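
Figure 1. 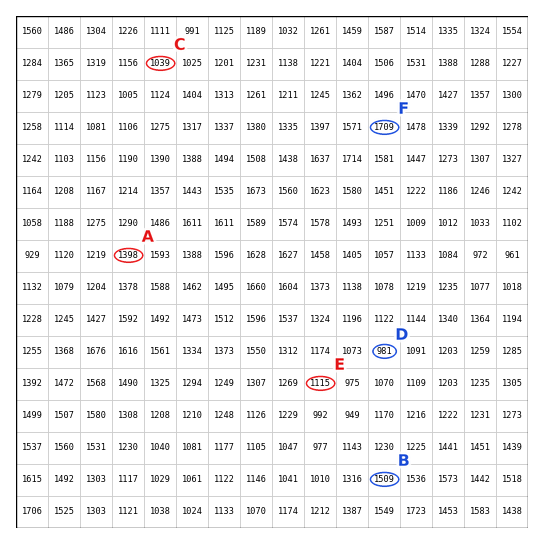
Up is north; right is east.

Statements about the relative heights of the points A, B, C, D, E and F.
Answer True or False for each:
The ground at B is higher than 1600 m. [False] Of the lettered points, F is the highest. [True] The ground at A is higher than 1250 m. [True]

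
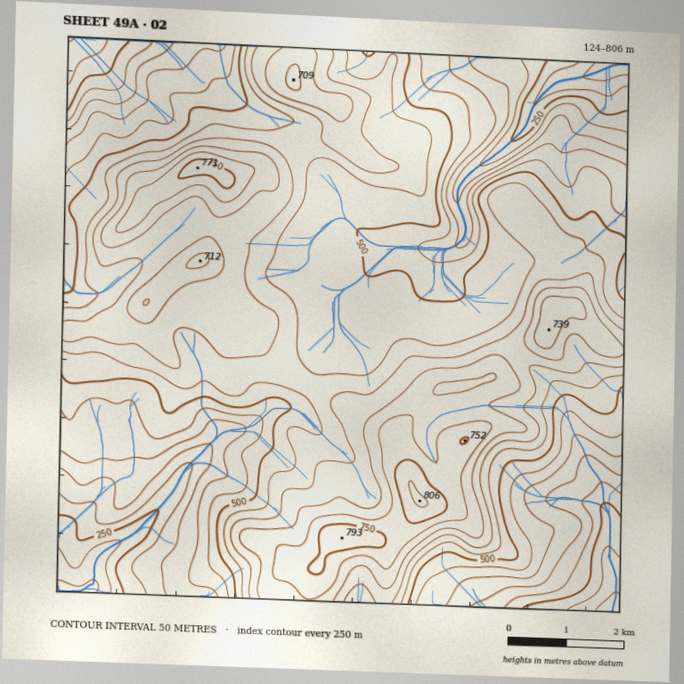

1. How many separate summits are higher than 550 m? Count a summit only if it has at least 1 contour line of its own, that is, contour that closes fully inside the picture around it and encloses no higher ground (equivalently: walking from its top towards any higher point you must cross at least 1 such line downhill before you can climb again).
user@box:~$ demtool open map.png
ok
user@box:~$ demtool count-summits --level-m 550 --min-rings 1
7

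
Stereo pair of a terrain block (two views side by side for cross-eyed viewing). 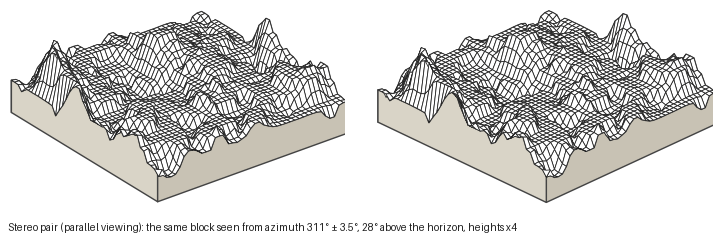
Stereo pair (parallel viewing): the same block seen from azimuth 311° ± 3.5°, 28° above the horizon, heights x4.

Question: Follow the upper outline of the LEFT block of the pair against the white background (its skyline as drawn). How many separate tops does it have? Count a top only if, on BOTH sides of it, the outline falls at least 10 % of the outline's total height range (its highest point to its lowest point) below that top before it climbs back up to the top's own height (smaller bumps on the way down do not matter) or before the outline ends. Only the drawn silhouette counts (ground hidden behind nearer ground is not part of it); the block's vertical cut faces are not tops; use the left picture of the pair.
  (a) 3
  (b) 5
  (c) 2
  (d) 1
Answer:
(a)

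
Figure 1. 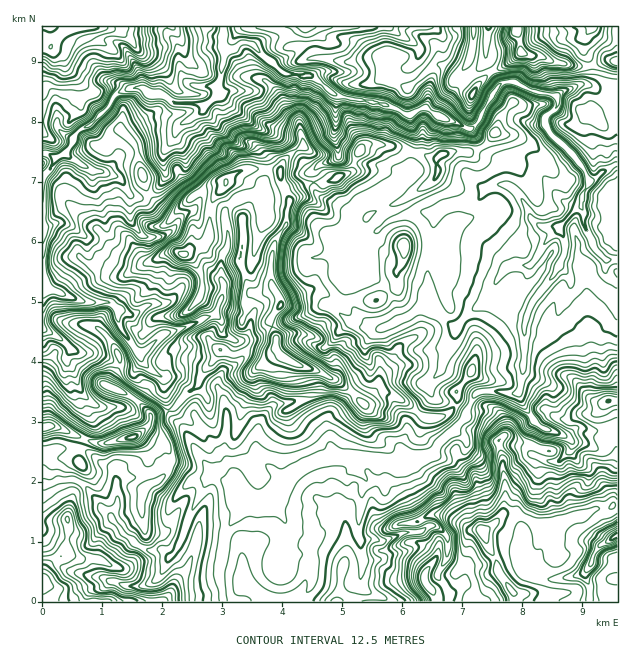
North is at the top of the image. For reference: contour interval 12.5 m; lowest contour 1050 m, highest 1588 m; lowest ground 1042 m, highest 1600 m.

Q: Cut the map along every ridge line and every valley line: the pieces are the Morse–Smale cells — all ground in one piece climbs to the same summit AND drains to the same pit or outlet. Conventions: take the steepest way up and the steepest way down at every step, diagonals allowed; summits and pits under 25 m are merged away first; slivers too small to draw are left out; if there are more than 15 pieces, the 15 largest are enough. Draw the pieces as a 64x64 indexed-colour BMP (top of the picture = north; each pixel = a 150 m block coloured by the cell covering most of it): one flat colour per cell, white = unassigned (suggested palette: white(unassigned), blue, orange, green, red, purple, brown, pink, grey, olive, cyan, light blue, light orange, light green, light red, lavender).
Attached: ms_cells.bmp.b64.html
<image width="64" height="64" href="data:image/bmp;base64,Qk12CAAAAAAAAHYAAAAoAAAAQAAAAEAAAAABAAQAAAAAAAAIAAATCwAAEwsAABAAAAAAAAAA////ALR3HwAOf/8ALKAsACgn1gC9Z5QAS1aMAMJ34wB/f38AIr28AM++FwDox64AeLv/AIrfmACWmP8A1bDFADMzMzMzMzMzMzMiIiIiIiIiIiIiIiIiIiIiLMzMzMAAMzMzMzMzMzMzMyIiIiIiIiIiIiIiIiIiIiLMzMzMwAAzMzMzMzMzMzMzIiIiIiIiIiIiIiIiIiIiLMzMzMzAADMzMzMzMzMzMzMiIiIiIiIiIiIiIiIiIiIszMzMzMAAMzMzMzMzMzMzMyIiIiIiIiIiIiIiIiIiIszMzMzMwAAzMzMzMzMzMzMzIiIiIiIiIiIiIiIiIiIizMzMzMzAADMzMzMzMzMzMzMiIiIiIiIiIiIiIiIiIizMzMzMzMwAMzMzMzMzMzMzMyIiIiIiIiIiIiIiIiIiLMzMzMzMzMwzMzMzMzMzMzMzMiIiIiIiIiIiIiIiIiIizMzMzMzMzDMzMzMzMzMzMzMzIiIiIiIiIiIiIiIiIiIswiIiLMzMMzMzODMzMzMzMzMyIiIiIiIiIiIiIiIiIiIiIiIiIiwzMzOIMzMzMzMzMzESIiIiIiIiIiIiIiIiIiIiIiIiIjMzOIgzMzMzMzMzEREiIiIiIiIiIiIiIiIiIiIiIiIiiDOIiIMzMzMzMxERESIiIiIiIiIiIiIiIiIiIiIiIiKIiIiIiIgzM4iBERERESIiIiIiIiIiIiIiIiIiIiIiIoiIiIiIiIiIiBERERERESIiIiIiIiIiIiIiIiIiIiIiiIiIiIiIiIiBERERERERERERERG7siIiIiIiIiIiIiIAAAiIiIiIiIEREREREREREREREbu7IiIiIiIiIiIiIgAACIiIiIiIERERERERERERERERu7uyIiIiIiIiIiIiAAAIiIiIiIEREREREREREREREREbu7siIiIiJmZmZmYAAAiIiIiIgRERERERERERERERERu7u7IiIiJmZmZmZgAACIiIiIgREREREREREREREREREbu7siIiImZmZmZmAAAIiIiIiBERERERERERERERERERG7u7IiImZmZmZmYAAIiIiIiIEREREREREREREREREREbu7u7u7ZmZmZmZgAAiIiIiIERERERERERERERERERERu7u7u7tmZmZmZmAACIiIiIgREREREREREREREREREREbu7u7u2ZmZmZmYACIiIAAERERERERERERERERERERERG7u7u7ZmZmZmZgAIiAAAAREREREREREREREREREREREbu7u7u2ZmZmZmAAAAAAARERERERERERERERERERERERu7u7u7ZmZmZmYAAAAAAREREREREREREREREREREREREbu7u7tmZmZmZgAAAAABERERERERERERERERER8RERERu7u7u2ZmZmZmAAAAAAERERERERERERERERER//8RERqru7u7ZmZmZmYAAAAAmZERERERERERERERER////8aqqq7u7tmZmZmZgAAmZmZmZkRERERERERERER//////qqqqu7u7ZmZmZmAJmZmZmZmZERERERERERERH/////+qqqqru7tmZmZmZ3eZmZmZmZmREREREREREREf/////6qqqqu7u7ZmZmZnd5mZmZmZmZmZkRERERERERH/////qqqqqru7u2ZmZgd3eZmZmZmZmZmREREREREREf////+qqqqqqqu7ZmZmB3d3mZmZmZmZmZERERERERERH////6qqqqqqqrqmZmAHd3eZmZmZmZmZmREREREREREf////qqqqqqqqqqpmAAd3d5mZmZmZmZmZEREREREREU////+qqqqqqqqqqqoAB3d3d5mQAACZmZkREREREREURE///6qqqqqqqqqqoAAHd3d3mZAAAJmZkRERERERERRERP//+qqqqqqq3dqgAAd3d3eZkAAAAJmRERERERERFERERERKqqqqqq3d3aAAB3d3eZmQAAAAAAARERERERRERERERERESqqq3d3d0AAHd3d5mZdwAAAAAAAAERERREREREREREREqqrd3d3QAAd3d3mZd3cAAAAAAAARERRERERERERERERE3d3d3d0AB3d3eZd3d3AAAAAAABERFERERERERERERETd3d3d3eAAd3d3d3d3cAAAAAAAERERRERERERERERERN3d3d3e7uBXd3d3d3cAAAAAAAARERERRERERERERERN3d3d3e7u5VV3d3d3d3AAAAAAARERERFERERERERERN3d3d3e7u7lVVd3d3d3dwAAAAABEREREURERERERERN3d3d3e7u7uVVV3d3d3d3AAAAAAERERERRERERERERE3d3d3e7u7u5VVVV3d3d3dwAAAAERERERFEREREREQAAN3dAA7u7u7lVVVVd3d3d3dwAAEREREREUREREAEAAAA3dAAAO7u7uVVVVVXd3d3VVUAERERERERREQAAAAAAAANAAAA7u7u5VVVVVd3dVVVVVERERERERAAAAAAAAAAAAAAAA7u7u7lVVVVVVVVVVVVURERERERAAAAAAAAAAAAAADu7u7uAAVVVVVVVVVVVVVREREREQAAAAAAAAAAAAAO7u7u7u4ABVVVVVVVVVVVVVERERAAAAAAAAAAAAAAAADu7u7u4AAFVVVVVVVVVVVVURERAAAAAAAAAAAAAAAAAADu4AAAAAVVVVVVVVVVVVVQERAAAAAAAAAAAAAAAAAAAAAAAAAABVVVVVVVVVVVVVAAAAAAAAAAAAAAAAAAAAAAAAAAAAAFVVVVVVVVVVVVUAAAAAAAAAAAAAAAAAAAAAAAAAAAAA"/>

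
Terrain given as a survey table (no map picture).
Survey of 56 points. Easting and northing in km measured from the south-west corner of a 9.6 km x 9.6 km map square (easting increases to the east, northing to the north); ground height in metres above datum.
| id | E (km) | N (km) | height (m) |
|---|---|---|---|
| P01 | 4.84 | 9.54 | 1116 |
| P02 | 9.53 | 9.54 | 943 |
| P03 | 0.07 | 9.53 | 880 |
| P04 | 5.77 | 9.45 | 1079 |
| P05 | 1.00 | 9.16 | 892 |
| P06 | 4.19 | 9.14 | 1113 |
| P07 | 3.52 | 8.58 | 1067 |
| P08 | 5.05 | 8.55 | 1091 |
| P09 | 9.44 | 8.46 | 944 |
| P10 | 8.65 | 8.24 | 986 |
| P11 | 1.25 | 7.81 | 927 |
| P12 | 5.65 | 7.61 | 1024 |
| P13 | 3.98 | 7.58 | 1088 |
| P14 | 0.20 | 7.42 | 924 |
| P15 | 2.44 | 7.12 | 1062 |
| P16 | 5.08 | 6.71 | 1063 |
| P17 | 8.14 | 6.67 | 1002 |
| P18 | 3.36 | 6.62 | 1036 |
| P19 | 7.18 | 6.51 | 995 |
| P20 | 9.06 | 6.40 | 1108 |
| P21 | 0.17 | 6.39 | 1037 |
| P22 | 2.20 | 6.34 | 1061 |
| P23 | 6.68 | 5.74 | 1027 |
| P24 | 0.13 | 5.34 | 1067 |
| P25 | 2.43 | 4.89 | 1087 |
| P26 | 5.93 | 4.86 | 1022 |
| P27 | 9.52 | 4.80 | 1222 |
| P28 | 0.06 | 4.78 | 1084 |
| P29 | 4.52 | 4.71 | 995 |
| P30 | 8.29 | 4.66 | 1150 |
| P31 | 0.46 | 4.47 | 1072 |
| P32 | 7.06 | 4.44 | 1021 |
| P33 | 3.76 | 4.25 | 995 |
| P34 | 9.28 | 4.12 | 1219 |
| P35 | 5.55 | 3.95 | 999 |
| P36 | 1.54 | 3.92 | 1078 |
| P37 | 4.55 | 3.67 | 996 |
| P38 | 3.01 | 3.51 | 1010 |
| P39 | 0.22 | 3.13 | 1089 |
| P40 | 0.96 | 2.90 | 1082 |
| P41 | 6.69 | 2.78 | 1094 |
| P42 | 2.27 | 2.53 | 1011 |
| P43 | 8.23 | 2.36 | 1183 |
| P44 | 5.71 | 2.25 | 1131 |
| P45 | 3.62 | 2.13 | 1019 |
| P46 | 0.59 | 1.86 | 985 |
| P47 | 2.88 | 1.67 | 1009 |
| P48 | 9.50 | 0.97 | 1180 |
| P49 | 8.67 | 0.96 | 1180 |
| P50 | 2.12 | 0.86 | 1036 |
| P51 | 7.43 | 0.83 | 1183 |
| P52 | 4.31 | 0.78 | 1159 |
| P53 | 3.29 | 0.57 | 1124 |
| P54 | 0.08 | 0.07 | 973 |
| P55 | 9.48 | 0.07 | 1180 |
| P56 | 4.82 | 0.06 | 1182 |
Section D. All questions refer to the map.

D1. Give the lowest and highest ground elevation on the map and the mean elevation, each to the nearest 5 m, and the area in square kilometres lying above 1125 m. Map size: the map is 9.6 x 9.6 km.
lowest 880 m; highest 1225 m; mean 1060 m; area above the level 20.1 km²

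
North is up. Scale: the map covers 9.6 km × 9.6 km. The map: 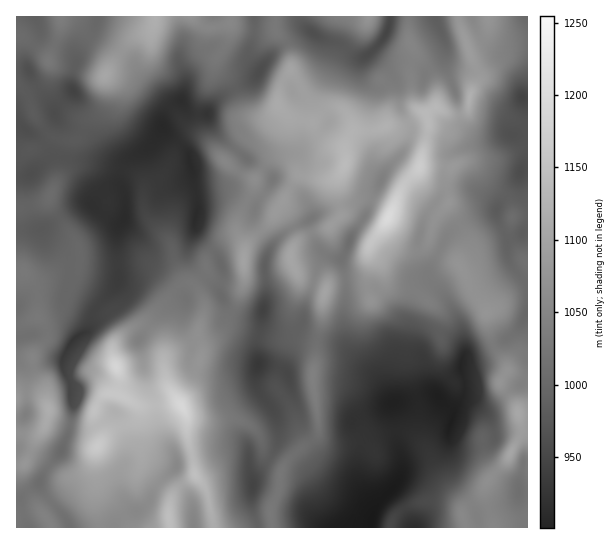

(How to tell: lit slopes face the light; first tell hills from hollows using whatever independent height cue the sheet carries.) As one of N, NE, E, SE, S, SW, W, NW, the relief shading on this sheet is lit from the E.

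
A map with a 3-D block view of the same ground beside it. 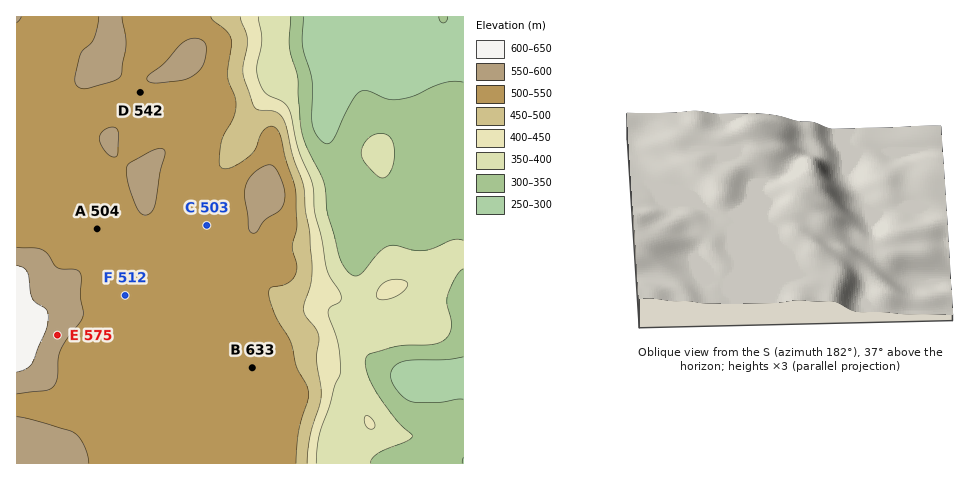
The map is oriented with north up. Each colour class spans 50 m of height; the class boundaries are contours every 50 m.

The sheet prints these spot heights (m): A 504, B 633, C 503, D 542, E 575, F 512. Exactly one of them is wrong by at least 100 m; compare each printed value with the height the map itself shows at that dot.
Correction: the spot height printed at B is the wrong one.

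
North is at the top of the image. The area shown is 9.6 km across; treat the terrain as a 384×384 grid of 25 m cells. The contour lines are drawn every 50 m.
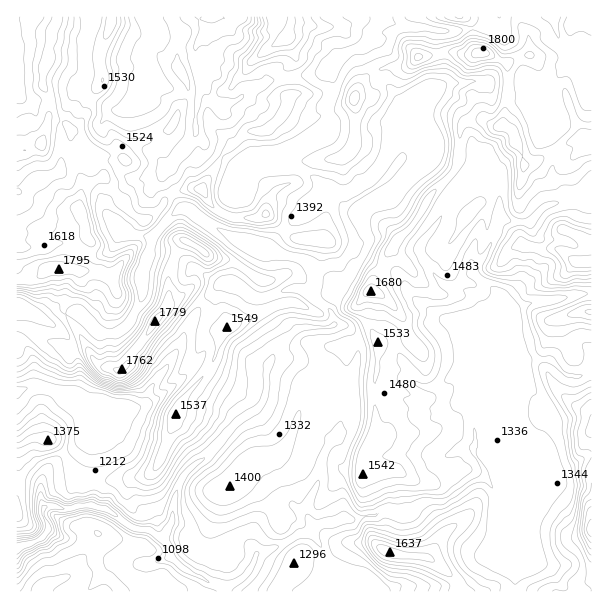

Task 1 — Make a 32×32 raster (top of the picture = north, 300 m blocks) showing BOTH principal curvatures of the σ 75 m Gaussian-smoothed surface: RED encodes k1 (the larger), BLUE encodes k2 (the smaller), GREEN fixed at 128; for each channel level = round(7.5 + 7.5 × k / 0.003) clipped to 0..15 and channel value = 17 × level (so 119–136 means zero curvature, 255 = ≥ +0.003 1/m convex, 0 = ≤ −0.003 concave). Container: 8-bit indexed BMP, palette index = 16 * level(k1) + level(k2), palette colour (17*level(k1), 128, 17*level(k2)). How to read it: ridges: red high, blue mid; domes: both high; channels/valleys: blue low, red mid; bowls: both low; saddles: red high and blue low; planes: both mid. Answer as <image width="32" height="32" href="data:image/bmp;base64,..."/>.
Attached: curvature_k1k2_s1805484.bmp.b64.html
<image width="32" height="32" href="data:image/bmp;base64,Qk02CAAAAAAAADYEAAAoAAAAIAAAACAAAAABAAgAAAAAAAAEAAATCwAAEwsAAAABAAAAAAAAAIAAABGAAAAigAAAM4AAAESAAABVgAAAZoAAAHeAAACIgAAAmYAAAKqAAAC7gAAAzIAAAN2AAADugAAA/4AAAACAEQARgBEAIoARADOAEQBEgBEAVYARAGaAEQB3gBEAiIARAJmAEQCqgBEAu4ARAMyAEQDdgBEA7oARAP+AEQAAgCIAEYAiACKAIgAzgCIARIAiAFWAIgBmgCIAd4AiAIiAIgCZgCIAqoAiALuAIgDMgCIA3YAiAO6AIgD/gCIAAIAzABGAMwAigDMAM4AzAESAMwBVgDMAZoAzAHeAMwCIgDMAmYAzAKqAMwC7gDMAzIAzAN2AMwDugDMA/4AzAACARAARgEQAIoBEADOARABEgEQAVYBEAGaARAB3gEQAiIBEAJmARACqgEQAu4BEAMyARADdgEQA7oBEAP+ARAAAgFUAEYBVACKAVQAzgFUARIBVAFWAVQBmgFUAd4BVAIiAVQCZgFUAqoBVALuAVQDMgFUA3YBVAO6AVQD/gFUAAIBmABGAZgAigGYAM4BmAESAZgBVgGYAZoBmAHeAZgCIgGYAmYBmAKqAZgC7gGYAzIBmAN2AZgDugGYA/4BmAACAdwARgHcAIoB3ADOAdwBEgHcAVYB3AGaAdwB3gHcAiIB3AJmAdwCqgHcAu4B3AMyAdwDdgHcA7oB3AP+AdwAAgIgAEYCIACKAiAAzgIgARICIAFWAiABmgIgAd4CIAIiAiACZgIgAqoCIALuAiADMgIgA3YCIAO6AiAD/gIgAAICZABGAmQAigJkAM4CZAESAmQBVgJkAZoCZAHeAmQCIgJkAmYCZAKqAmQC7gJkAzICZAN2AmQDugJkA/4CZAACAqgARgKoAIoCqADOAqgBEgKoAVYCqAGaAqgB3gKoAiICqAJmAqgCqgKoAu4CqAMyAqgDdgKoA7oCqAP+AqgAAgLsAEYC7ACKAuwAzgLsARIC7AFWAuwBmgLsAd4C7AIiAuwCZgLsAqoC7ALuAuwDMgLsA3YC7AO6AuwD/gLsAAIDMABGAzAAigMwAM4DMAESAzABVgMwAZoDMAHeAzACIgMwAmYDMAKqAzAC7gMwAzIDMAN2AzADugMwA/4DMAACA3QARgN0AIoDdADOA3QBEgN0AVYDdAGaA3QB3gN0AiIDdAJmA3QCqgN0Au4DdAMyA3QDdgN0A7oDdAP+A3QAAgO4AEYDuACKA7gAzgO4ARIDuAFWA7gBmgO4Ad4DuAIiA7gCZgO4AqoDuALuA7gDMgO4A3YDuAO6A7gD/gO4AAID/ABGA/wAigP8AM4D/AESA/wBVgP8AZoD/AHeA/wCIgP8AmYD/AKqA/wC7gP8AzID/AN2A/wDugP8A/4D/ALW4p5eWl5eXqLaRg5OXt4aHhoZ0goJzg9anp5Wmt5ano7mnqIZ2hZSSkaeoloOXuJeFhoK3x9f4lmR2dnZ0dLSAkbWll5fH2ZC5iIeGc4G2pabF9vrmx8Z0dYZ3doWo1fqgxNjZ1pCggKaWlXaFuaRzlIPWlWV1yNeXhIeHlab4+HDQoJCA16eQppeoh4WnlpWGcrBwcYKUt9iDh4eFc+fmoNnYtcamppG1urmol4aHhLaT2ZaXpbSAxpOXiIdixcWBl7i2t9b5loCnt6iXh4iFlrXZt8inp7eUlYeHh3LXp4WyhnZ2Zcfnc3CGuKiXiJaVlMeGhXV1loSXd3d3g8Xm6dh0d3Z1hvaXhoCXl6aXh3Vz15iYl5eXhJd3h3aEyYW3poV3d3WF+amolYJ1hqeHh3O2l4eGh5iEl4eHhnTHhbZ1hXSBcXC254Z2h4R2qIiHdLaXh5eXhoWIh4eE1siSgpJyo8fFkJPFx4aWhYaoh3aFxpeGlIWGloiHhcallKaFuKL5+fmDgKbWp3V1hYaWh4Wlp4S3l4WHiHeFtZSUpbfH5LWE9qZxlZbWZHZ0l6iolpTHlOmWhoaHhoWmpoa3poLWcoGC94WBl+i3hoaCkoKBxZTFhXWGh4eGhbiWdINztnOF15Dm+IKUp7fWxrb3odalleeEdIWGh3W1x+f4g5WElZX5omH455KFhJOitIG3o/rog5W3p5d1dKWQgID36MboxfdhgveEsmKk+NfHk6eD17SUx5OmksWldMbolpWmxqWj1PVw1YL49cV0hJGDk4KE5saDqKeB1teWlNfnhYWFptdy05Do+ceBcHKT6Ojak2O253OXx4SS2da1tbWXl4bXlHLF5qCzgML2+NVzhqaElra15oPHpZOigabohHaGp/lytsalxWD1xHTGxnWFloWGdnT4k5TYlMamgoOFhoWGtqW2hXSl9vljdpbHyJV1loV2haX3hIWUxLaHhoWVhHSmlqS3hXOWtbV1hYWUtaenhoWGdITmhXWE6JWnhcfZg6e3t7eVloN115V0hIWWptiohnd3Y/d0Y9bEpae3hteUyGKnhbe4lJW21ui4loV1tpaGhodz55PX94V1hriGtqWnlHR1dbelxXSGhseXhpTFlnV2hqW4x7bHhXaWhXTWhXXFhIaHhcWTtoSFqMm3kvm3pnR0dJanc9Z2hsh1hOd1ddimhoeF13OW1oODo3R0traUxnNjgpBR1XWWpoWE2KeExoV2hrelhYXG9nS3hXSUhqbF+uTW+vT2x6eFh3W3p3PFpoWGlraElnS26MiGdZaEdNa3pKTopGLHhZSHhpbYlZP5lIWnpqWlgqa3t6a2l5aFpKLB4cJzlbaUtpc="/>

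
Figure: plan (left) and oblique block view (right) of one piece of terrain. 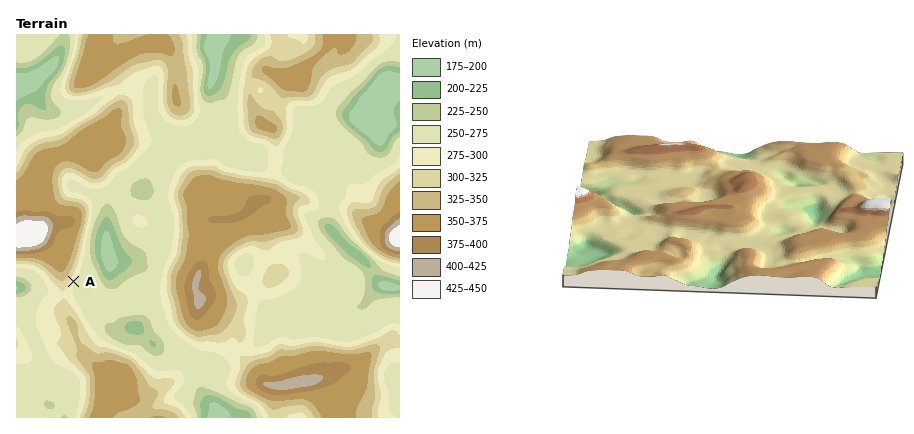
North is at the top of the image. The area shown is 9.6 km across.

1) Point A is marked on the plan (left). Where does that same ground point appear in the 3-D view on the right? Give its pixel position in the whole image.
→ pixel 847 198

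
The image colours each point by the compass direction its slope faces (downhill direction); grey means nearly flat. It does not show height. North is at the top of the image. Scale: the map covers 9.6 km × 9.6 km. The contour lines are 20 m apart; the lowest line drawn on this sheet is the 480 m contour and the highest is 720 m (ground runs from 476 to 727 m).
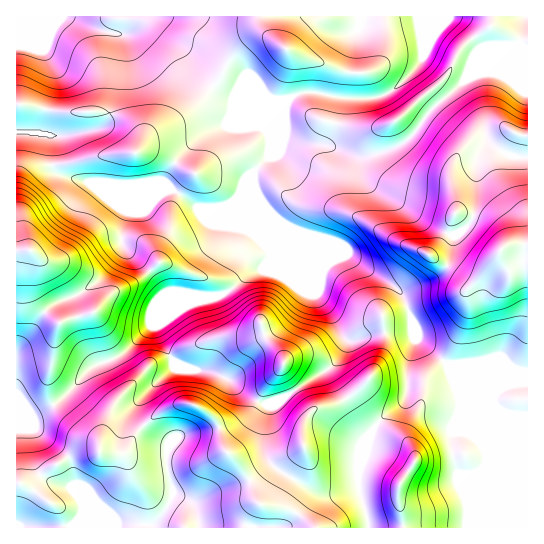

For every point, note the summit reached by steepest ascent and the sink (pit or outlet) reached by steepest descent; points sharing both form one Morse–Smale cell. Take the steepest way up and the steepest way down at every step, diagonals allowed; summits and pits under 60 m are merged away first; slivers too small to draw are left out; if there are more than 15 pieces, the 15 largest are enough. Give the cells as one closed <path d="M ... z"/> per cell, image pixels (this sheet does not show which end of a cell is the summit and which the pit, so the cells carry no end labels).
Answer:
<path d="M527 16l-510 0-1 394 17 6 18-9 8-6 34-34 30-14 28-28 16-6 24-18 14-5 14 0 8-4 22-19 10-2 6-5 6-15-12-29 0-24-6-15 0-10 18-19 14-35-1 19 3 2 40 5 27 11 16 0 25-8 11-7 10-10 13-20 37-32 27-12 25-23 7 4 3-1z"/><path d="M259 199l0 23 12 29 0 4-9 14-13 4-22 19-8 4-14 0-14 5-24 18-16 6-28 28-30 14-34 34-8 6-18 9-14-5-3 0 0 116 511 1 1-155-9-1-26-11-44 4-31-25-5-9-36 2-26 8-6-2-14-26-15-19-27-65-10-8z"/><path d="M521 44l-7 3-21 20-27 12-37 32-13 20-10 10-11 7-25 8-16 0-27-11-40-5-3-2 1-19-14 35-18 19 0 10 6 15 20 23 30 18 40 16 12 10 36 23 10 15 6 22 0 6 4 8 32 26 44-4 26 11 9-1 0-322z"/><path d="M291 228l-2 2 27 64 15 19 14 26 6 2 26-8 32-1 4-2-6-27-10-15-36-23-12-10-40-16z"/>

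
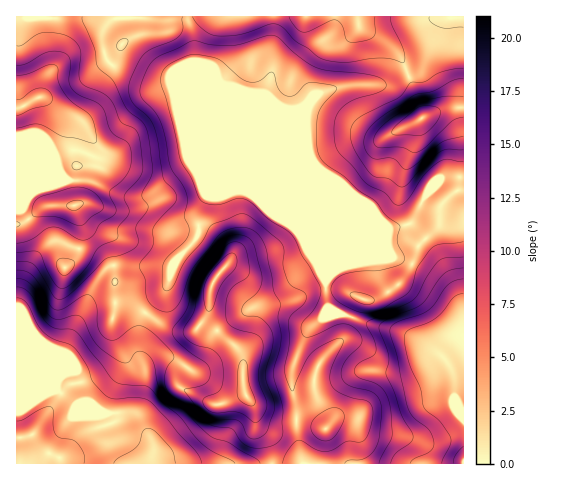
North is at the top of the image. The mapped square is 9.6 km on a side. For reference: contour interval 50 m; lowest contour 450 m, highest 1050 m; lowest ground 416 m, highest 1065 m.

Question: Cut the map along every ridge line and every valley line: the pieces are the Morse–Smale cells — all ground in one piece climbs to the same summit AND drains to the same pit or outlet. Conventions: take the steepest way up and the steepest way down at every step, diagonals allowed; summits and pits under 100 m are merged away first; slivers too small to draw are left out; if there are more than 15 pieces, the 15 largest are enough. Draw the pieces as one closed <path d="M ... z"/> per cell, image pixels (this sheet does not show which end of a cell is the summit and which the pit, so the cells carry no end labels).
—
<path d="M463 16l-275 1 5 19 2 27 49 118 37 39 10 5 10 10 25 47 7-9 16-10 30-30 10-5 21-4 4-4 12-25 15-17 23-2z"/><path d="M187 16l-171 1 0 206 10-2 20-15 29-1 9 17 6 6 16 8 4 7 5 33 0 25 17 4 12 7 20-20 10-28 22-25 3-8-1-15 7-17 3-3 15 0 12-5 10 0 11 4-14-16-47-116-2-27z"/><path d="M463 177l-22 1-15 17-12 25-4 4-21 4-10 5-30 30-21 15-3 5 3 23 9 8-15 4-16 15-10 24-5 18 1 17 4 12 1 33 7 27 160-1z"/><path d="M75 205l-29 1-20 15-10 3 0 239 135 1 3-17-14-30 0-11 6-29-2-10-4-11 0-29 6-14-14-8-17-4 0-25-5-33-4-7-16-8-6-6z"/><path d="M245 191l-10 0-12 5-15 0-3 3-7 17 1 15-3 8-20 21-12 32-18 21 19 13 13 5 16 0 13-16 6 12 18 16 11 13 3 36 9 15 2 19 12 15 4 22 30 1-6-38 0-22-5-20 1-16 11-28 7-12 12-10 15-5-9-7-3-27-24-44-10-10-18-12-17-17z"/><path d="M146 314l-3 1-3 12 0 29 6 18-6 43 13 25 1 9-3 12 120 1 1-10-4-13-12-15-2-19-9-15-1-30-4-11-27-24-6-12-13 16-16 0-13-5z"/>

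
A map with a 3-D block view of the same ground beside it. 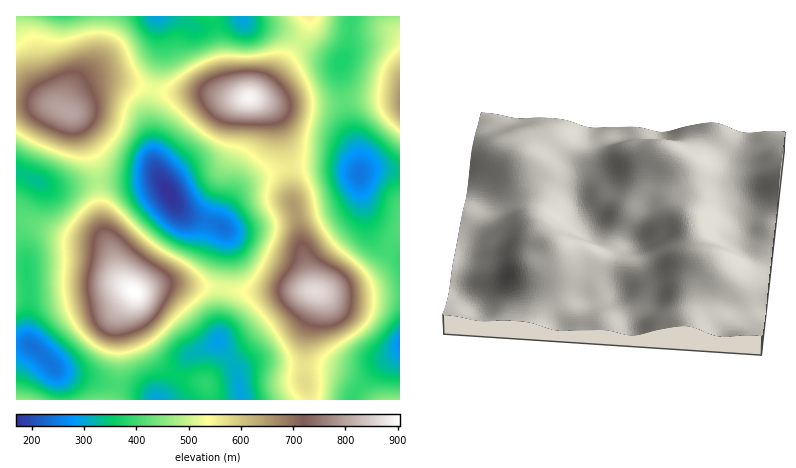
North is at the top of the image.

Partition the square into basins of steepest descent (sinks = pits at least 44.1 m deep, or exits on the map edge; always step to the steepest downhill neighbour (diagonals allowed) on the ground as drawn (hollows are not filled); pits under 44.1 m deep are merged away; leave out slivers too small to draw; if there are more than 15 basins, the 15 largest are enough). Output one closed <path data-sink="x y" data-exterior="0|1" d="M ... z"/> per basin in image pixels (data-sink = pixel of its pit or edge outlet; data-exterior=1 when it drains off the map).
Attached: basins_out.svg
<path data-sink="168 192" data-exterior="0" d="M116 81l-14 0-14 5-12 10-8 16 8 6 19 42 3 14 4 54 20 54 12 10 30-8 52 3 30 5 66-1-9-39-6-36-5-16-4-44-10-34-7-12-19-12-26 0-22-5-40-1z"/><path data-sink="360 174" data-exterior="0" d="M400 99l-38 0-26 4-44 2-12 0-23-5 14 10 11 24 8 32 2 34 5 16 12 64 5 11 22 5 64-2z"/><path data-sink="32 346" data-exterior="0" d="M28 221l-12 1 0 178 96 0 7-30-1-52 16-26-14-14-9-26-7-8-12-4-24-3z"/><path data-sink="218 340" data-exterior="0" d="M182 284l-18 0-29 8-1 24 2 8 16 30 14 15 16 9 22 5 5 7 3 10 97 0-5-24 1-34 11-34 0-17-70 1z"/><path data-sink="242 16" data-exterior="1" d="M100 16l-84 0 0 86 30 2 19 6 0-6 6-14 21-24 6-10 3-24z"/><path data-sink="340 62" data-exterior="0" d="M400 16l-90 0-1 8-5 12-24 34-16 20-13 8 29 7 44-1 38-5 38 0z"/><path data-sink="36 180" data-exterior="0" d="M30 102l-14 0 0 118 12 1 40 16 28 4 10 5 4 6-8-24-4-54-3-14-19-42-4-5-16-7z"/><path data-sink="400 344" data-exterior="1" d="M320 292l-4 0 0 16-11 34-1 34 5 24 91 0 0-106-64 2z"/><path data-sink="156 16" data-exterior="1" d="M212 16l-110 0-4 40-6 10-21 24-6 14 0 6 3 2 1-2 3-8 10-12 20-9 20 1 42 10 40 1 22 5 20 0-10-5-11-15z"/><path data-sink="156 400" data-exterior="1" d="M134 292l-16 26 1 52-6 30 97 0-1-10-5-7-16-3-18-8-18-18-17-34z"/>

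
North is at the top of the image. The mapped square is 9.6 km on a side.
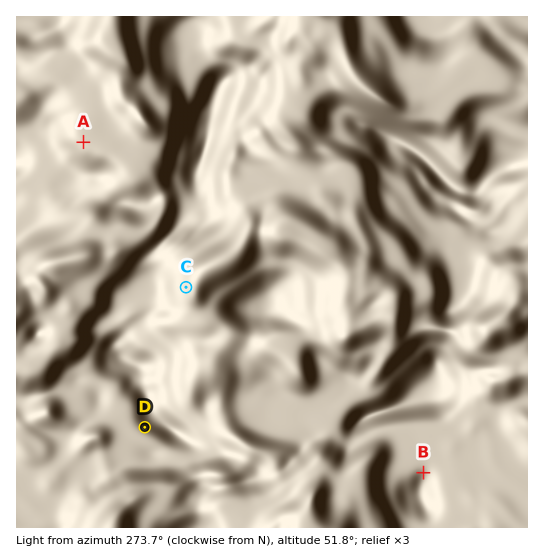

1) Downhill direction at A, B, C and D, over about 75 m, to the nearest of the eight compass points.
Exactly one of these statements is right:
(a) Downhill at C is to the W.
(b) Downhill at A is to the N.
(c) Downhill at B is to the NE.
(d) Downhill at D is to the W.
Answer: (a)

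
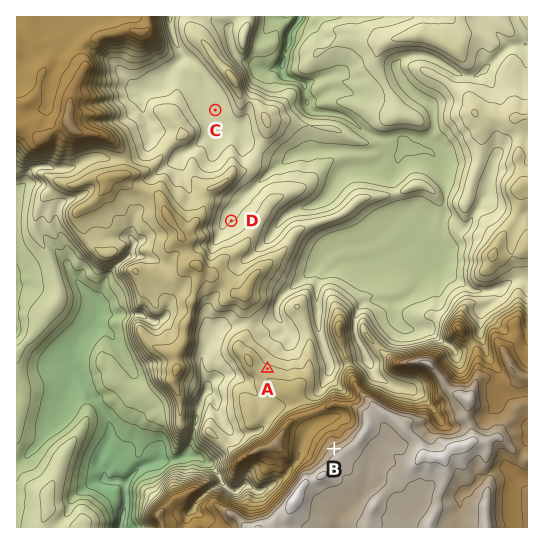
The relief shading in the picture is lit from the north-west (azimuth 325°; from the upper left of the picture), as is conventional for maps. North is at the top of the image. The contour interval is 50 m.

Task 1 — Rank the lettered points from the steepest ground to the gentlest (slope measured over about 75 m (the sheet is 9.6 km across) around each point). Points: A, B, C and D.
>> B A D C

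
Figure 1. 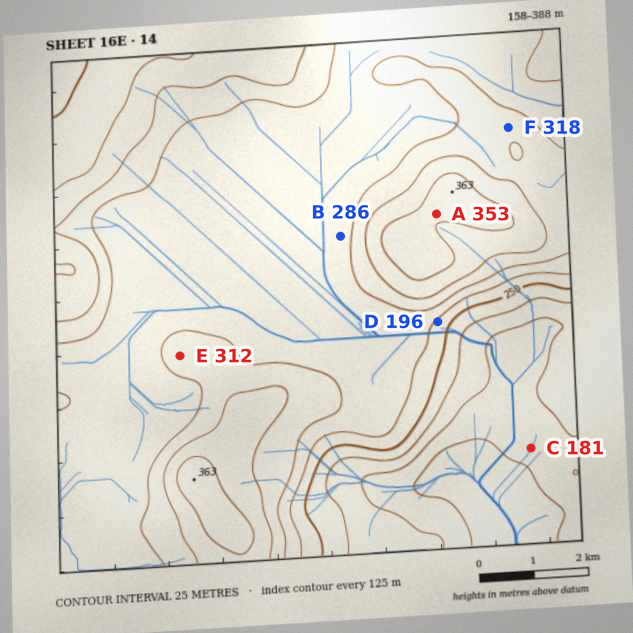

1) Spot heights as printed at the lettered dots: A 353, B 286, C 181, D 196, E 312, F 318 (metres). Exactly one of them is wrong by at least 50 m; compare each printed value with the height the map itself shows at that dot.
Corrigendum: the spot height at D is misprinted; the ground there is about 271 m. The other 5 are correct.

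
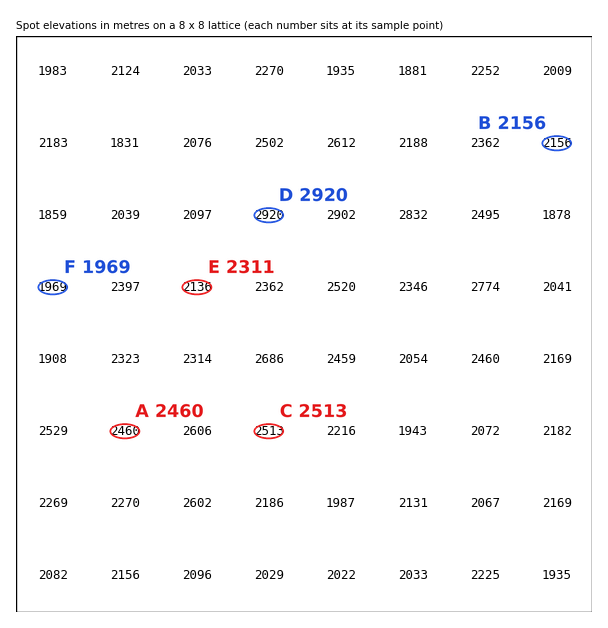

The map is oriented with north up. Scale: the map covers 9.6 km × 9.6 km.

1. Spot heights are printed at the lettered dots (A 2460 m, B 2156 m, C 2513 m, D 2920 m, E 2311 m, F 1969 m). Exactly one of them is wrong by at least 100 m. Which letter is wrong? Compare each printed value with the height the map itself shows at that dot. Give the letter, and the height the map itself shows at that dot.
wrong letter E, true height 2136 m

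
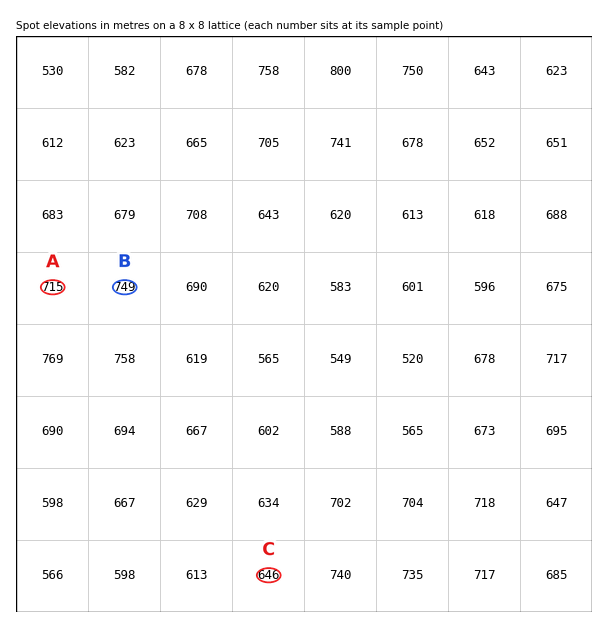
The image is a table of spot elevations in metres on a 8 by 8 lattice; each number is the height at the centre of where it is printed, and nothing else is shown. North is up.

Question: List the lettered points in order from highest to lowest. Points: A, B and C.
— B A C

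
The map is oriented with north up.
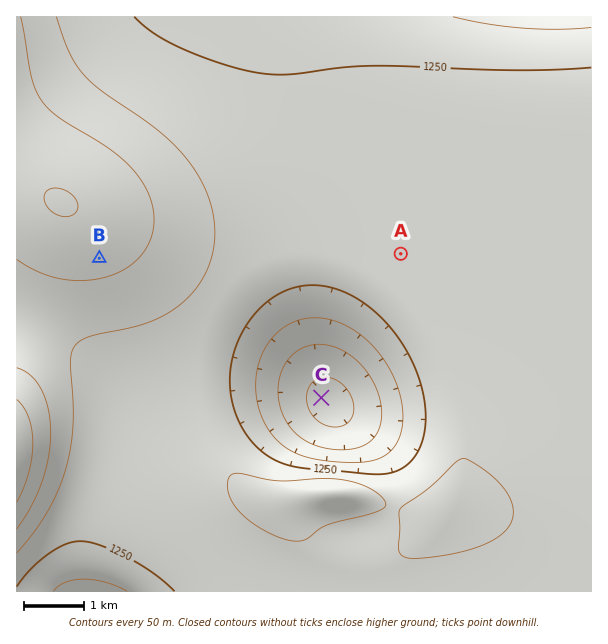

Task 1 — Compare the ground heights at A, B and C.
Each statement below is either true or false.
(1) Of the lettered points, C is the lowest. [true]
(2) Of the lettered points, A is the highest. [false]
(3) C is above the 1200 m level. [false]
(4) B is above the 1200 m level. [true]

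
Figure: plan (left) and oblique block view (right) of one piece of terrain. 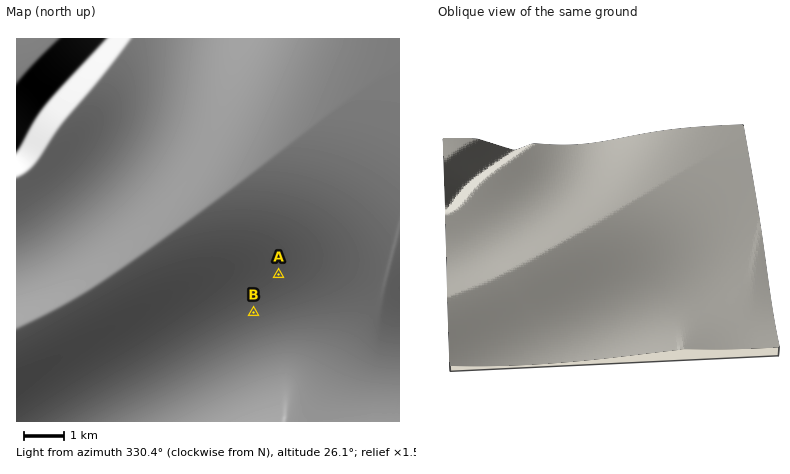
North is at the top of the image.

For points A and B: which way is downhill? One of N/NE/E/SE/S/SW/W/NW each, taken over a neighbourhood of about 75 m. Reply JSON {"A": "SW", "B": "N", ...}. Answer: {"A": "S", "B": "S"}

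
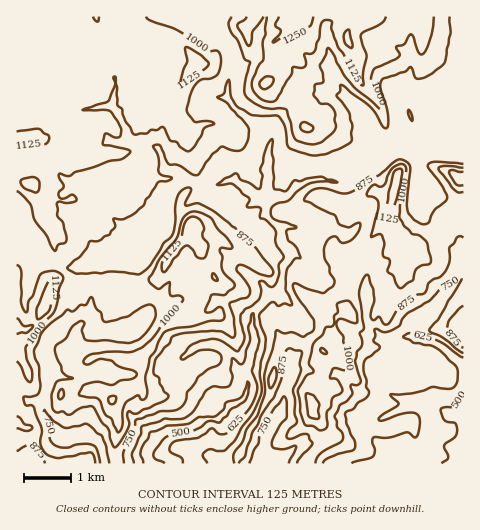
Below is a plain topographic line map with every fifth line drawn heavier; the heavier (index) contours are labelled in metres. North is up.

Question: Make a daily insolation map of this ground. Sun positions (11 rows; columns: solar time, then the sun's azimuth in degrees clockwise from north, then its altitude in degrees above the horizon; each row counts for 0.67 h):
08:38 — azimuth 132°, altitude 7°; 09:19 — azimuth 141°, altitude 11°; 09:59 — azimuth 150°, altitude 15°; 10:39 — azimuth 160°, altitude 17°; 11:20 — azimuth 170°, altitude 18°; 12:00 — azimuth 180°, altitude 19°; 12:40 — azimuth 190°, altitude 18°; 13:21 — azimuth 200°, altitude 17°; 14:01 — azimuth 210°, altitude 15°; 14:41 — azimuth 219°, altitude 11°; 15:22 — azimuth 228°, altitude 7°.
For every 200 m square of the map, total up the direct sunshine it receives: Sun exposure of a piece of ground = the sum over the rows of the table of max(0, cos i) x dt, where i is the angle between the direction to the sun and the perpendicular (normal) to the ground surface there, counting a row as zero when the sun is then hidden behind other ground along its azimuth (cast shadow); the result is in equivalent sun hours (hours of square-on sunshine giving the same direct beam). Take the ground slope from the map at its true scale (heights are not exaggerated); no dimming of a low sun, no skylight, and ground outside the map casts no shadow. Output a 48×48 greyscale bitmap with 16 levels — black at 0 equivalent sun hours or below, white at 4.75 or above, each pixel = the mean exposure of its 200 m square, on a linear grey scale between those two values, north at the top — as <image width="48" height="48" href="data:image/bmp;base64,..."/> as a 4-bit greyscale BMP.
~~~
<image width="48" height="48" href="data:image/bmp;base64,Qk32BAAAAAAAAHYAAAAoAAAAMAAAADAAAAABAAQAAAAAAIAEAAATCwAAEwsAABAAAAAAAAAAAAAAABEREQAiIiIAMzMzAERERABVVVUAZmZmAHd3dwCIiIgAmZmZAKqqqgC7u7sAzMzMAN3d3QDu7u4A////AGd0ERJGdUSNyIh0OLiJcySszLqGdniIZZhhAAAkmZcjZ2MQEmmJphGe7aZWVXdlVrxxAAAlu6pREQAAAVhlnId5tjRoh2ZniKpzNDNom6inEAAQATmDJM3HI0ZmeHZVZkEkrMqsln7t3HEAARSFIn/FRERURmVUJBJG3Murt7///bmVERKXRohpiJd4URJFdzJUq97Jmrzdy4dTQhJqVXVGvLqHZUR6uX2TVmnEF7dlRohnljNKZ3NEmXdkjNy7ualTERIAACZENZmZgyZ5YyE1RbZIiaq7uYdDJUIAESZCMlmqYjhURDBGWlR4ZniZdoMzeYqYm9yEM0aIZmRCRFiKtUZ1M0VUI4Q0hBJXYyS7hjNVOlQzRUSqVHd3YzIhK4l0ISAAAABaqHQSnGNEZ2QyR7hUVSEDz7yEEkIQAAAJrM3u2DN1IyECQyZmVFnf2WfKU0VFQhAE////xSSWIyJCR7ae63VWVRC+tzNXhlMiJoaKhENjMiZVeXW5qoQiIRJrqZeHiHZVIVhSNZYBEXqVZTRXrNlTIUI1eJh2eIeHdUeFi8ogBrUSIkRGnMyUIkM0d4mHeImqi5aey4VWSTAAFWVEeryHQkMzhhR2UzSccjWJUiOrZBATVoZ4iqe9pTMgAQAAAAAXt1ZjIlzXQiNXdndnmHrLqRIRRmQyESIUmZpkV6cjUSZ4dXiHV5qGdzRYeIdmVUMhSZmFeVIzI3dlMklnZJhFZ1Z3mXZ3dlQyBJVIghJEOXVUIRaGYyNFiGeJlVh3ZVVCE4VUEiI2VTIyNCKYZAAmiXi5NXd4ZlQyI1YyIlMSZnh3iFRrYgAliXeENWeUeHZTMgABABU3ypiIeaZHgxEjRnhDWJhFiHZUQwABNDFCFIiZp4lkhjIiNqyXVEJHd2ZlMyATRDRTECeHMkeFh1Qzadt3dDWIdndlUREQI0dWcxAAAAEyaFVXvzE2WJmHd3dlVEiHZYZVZ2IAAAACV2V7yDIzi7qYd3d0Wcl3eHZVZ3dmZUEAFFWHIGRGdniZmHd2vKiYmYdlV5qpdlMRADMAALqqVmU0VEMliZmZq5d1fO7cqFM0MjQgApy4ZFd0QzWaqYiZuYd1Wu7LqFREI0QyIhEjeGRZt626mFaLlmVneLuqhURpVGRERSATJHmpRqmrh0NVQyaqqENWREV5RnRVVVUyRBARJViadTEREnz/t0I1VEa3R1ZlVGVGeKl2WFRWiHQiJ87/2FQRI2zDRUVmdlVmVmZ4dmVEWIdnZ5zahjMyR85TRWd3ZmZlVWZUZlVUNqu5ZVeal3aYatY2ZGiHZmZlVWZmZlVVRK7rdEMTiIp0m5Z5qXmHZmZmVVd3dFVVVEqoZlMSN6ZXqYi7uoqXZlVmVVV3hkVVVmETRpRGaFmomnaKqIqHZVZmVURXZlVmdyAARpZ5map4u1REWIiGZmZWVVVWVXiIYgABWZZDq5iIhkV5qYeHZmZWZmZ1R5dBAAE0aYhneKp3U6uYeJd3ZWZmZ3eFWHIAASNEQhdjZ5iIQkqoeJdmZg=="/>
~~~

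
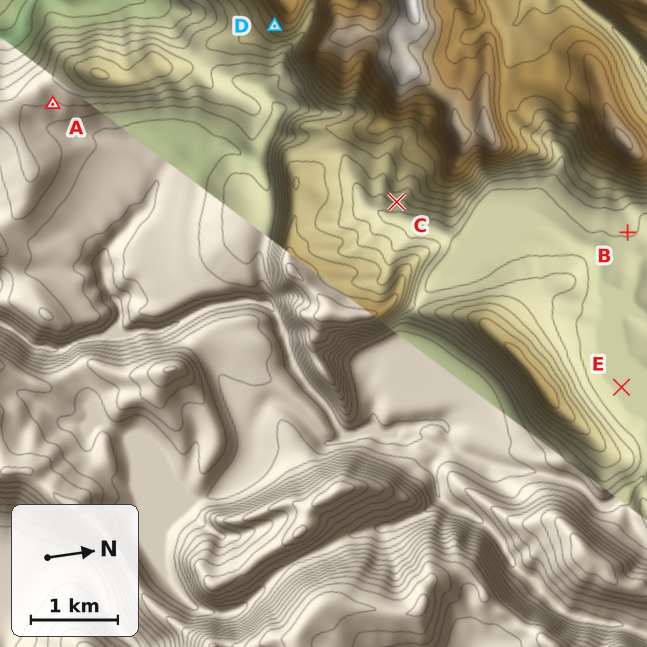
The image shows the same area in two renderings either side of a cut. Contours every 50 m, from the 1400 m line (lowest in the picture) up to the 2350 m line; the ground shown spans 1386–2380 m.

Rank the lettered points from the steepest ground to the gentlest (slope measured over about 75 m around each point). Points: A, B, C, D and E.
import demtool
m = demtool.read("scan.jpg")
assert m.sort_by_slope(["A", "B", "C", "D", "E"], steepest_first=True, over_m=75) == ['D', 'C', 'A', 'B', 'E']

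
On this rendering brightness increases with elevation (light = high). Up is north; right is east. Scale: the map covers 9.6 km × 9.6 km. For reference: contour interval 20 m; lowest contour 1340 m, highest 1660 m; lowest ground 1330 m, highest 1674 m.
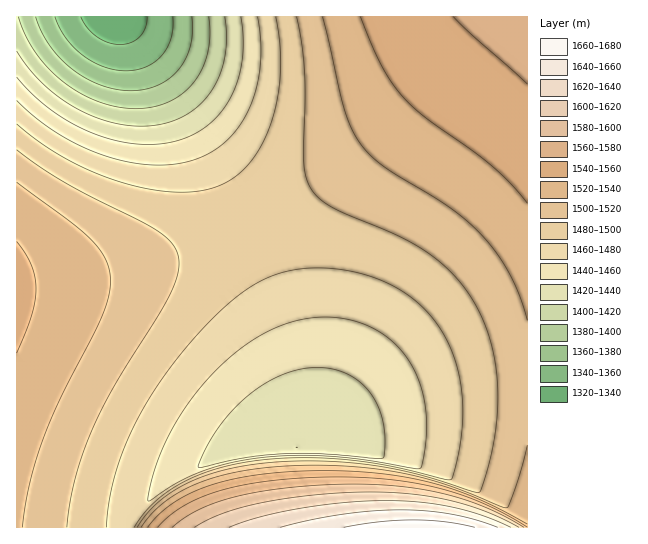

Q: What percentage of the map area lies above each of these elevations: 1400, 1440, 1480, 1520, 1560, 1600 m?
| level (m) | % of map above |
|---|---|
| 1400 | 95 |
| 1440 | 86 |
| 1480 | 64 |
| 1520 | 27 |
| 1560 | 6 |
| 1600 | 3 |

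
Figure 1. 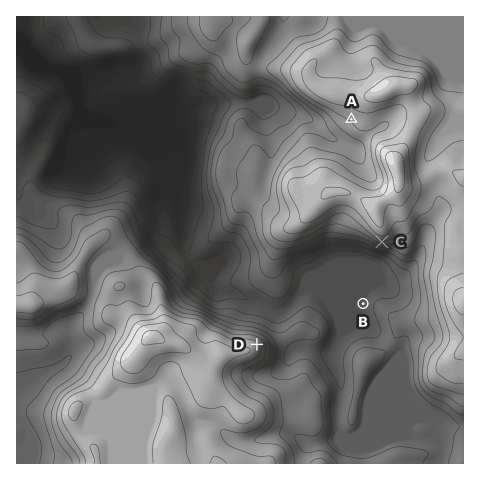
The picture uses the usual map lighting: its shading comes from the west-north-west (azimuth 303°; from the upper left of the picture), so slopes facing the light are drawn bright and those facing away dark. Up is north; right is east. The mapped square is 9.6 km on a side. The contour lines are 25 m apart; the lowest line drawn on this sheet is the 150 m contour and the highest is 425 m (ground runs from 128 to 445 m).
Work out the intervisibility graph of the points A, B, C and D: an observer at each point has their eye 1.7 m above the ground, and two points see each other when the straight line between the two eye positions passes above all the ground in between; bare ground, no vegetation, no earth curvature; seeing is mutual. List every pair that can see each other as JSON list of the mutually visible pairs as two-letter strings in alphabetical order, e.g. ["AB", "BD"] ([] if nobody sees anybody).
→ ["BC", "BD", "CD"]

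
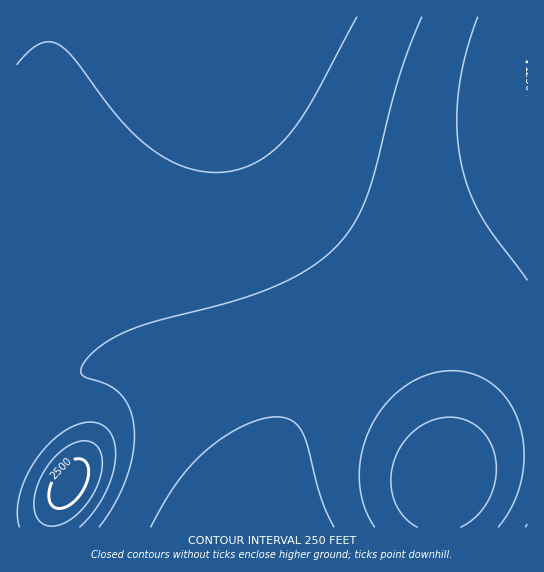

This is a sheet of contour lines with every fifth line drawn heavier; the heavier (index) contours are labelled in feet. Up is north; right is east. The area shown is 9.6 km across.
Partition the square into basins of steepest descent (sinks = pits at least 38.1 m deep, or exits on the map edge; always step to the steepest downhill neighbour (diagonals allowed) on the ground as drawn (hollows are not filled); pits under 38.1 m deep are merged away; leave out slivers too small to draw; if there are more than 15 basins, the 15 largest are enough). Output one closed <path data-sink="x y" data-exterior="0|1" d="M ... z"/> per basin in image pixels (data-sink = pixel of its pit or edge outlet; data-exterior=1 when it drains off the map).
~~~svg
<path data-sink="269 527" data-exterior="1" d="M245 16l-229 1 0 496 10 0 13-2 15-8 7-7-9 22 1 10 386 0 2-37 4-13 0-19-6-38-12-40-20-44-16-26-31-37-73-76-26-35-13-25-8-23-4-20 0-38z"/><path data-sink="527 78" data-exterior="1" d="M527 16l-281 0-7 23-3 18 0 38 4 20 8 23 13 25 26 35 84 88 30 41 16 31 15 39 11 42 3 38 23-13 16-5 43-6z"/><path data-sink="527 527" data-exterior="1" d="M527 453l-13 0-29 6-16 5-20 11-5 4-3 12-1 36 87 1z"/>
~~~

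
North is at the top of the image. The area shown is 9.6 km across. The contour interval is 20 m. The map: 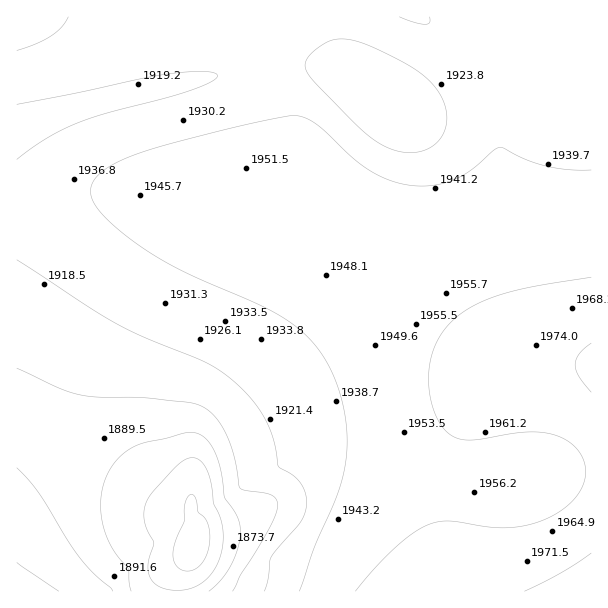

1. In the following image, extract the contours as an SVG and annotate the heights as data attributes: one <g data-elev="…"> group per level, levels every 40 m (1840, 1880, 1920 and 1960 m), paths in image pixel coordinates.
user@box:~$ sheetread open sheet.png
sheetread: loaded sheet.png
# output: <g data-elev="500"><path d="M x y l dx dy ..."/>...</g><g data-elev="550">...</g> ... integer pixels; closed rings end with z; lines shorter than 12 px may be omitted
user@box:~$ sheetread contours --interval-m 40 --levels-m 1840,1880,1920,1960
<g data-elev="1840"><path d="M183 571l-5-4-3-4-2-12 3-12 8-18 2-20 3-6 3-1 4 6 2 12 6 5 4 7 2 9 0 10-4 14-6 9-8 4z"/></g><g data-elev="1880"><path d="M131 591l-3-22-16-21-9-23-2-22 4-23 11-19 7-7 9-6 14-6 45-10 12 4 10 13 7 19 4 29 12 18 4 12-1 16-7 20-10 16-13 12"/></g><g data-elev="1920"><path d="M59 591l-42-29"/><path d="M17 260l73 48 27 16 25 12 55 22 18 9 22 17 19 21 9 14 6 13 4 14 4 21 12 7 8 7 6 10 2 10-2 11-4 9-30 37-3 21-4 12"/><path d="M401 152l-17-6-16-11-56-55-5-8-2-7 2-6 7-8 10-7 9-4 11-1 12 2 19 7 30 15 16 11 12 10 8 12 5 14 1 12-4 12-6 9-11 7-12 3z"/><path d="M17 104l150-30 36-3 9 1 6 3-2 3-4 3-21 9-86 24-30 10-30 15-28 20"/></g><g data-elev="1960"><path d="M591 277l-76 14-26 8-19 9-17 12-12 15-9 18-3 19 1 21 5 20 8 14 11 10 8 3 11 0 43-7 21-1 20 4 15 8 9 11 4 13-1 14-7 13-10 11-12 8-13 7-17 5-15 2-15 0-48-7-10 1-11 4-15 8-18 15-19 20-19 22"/></g>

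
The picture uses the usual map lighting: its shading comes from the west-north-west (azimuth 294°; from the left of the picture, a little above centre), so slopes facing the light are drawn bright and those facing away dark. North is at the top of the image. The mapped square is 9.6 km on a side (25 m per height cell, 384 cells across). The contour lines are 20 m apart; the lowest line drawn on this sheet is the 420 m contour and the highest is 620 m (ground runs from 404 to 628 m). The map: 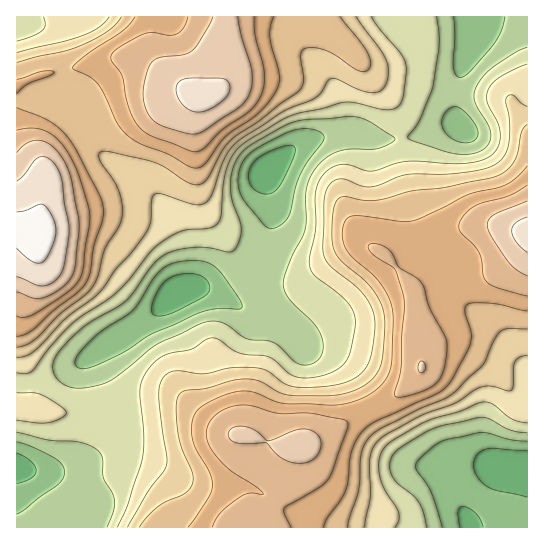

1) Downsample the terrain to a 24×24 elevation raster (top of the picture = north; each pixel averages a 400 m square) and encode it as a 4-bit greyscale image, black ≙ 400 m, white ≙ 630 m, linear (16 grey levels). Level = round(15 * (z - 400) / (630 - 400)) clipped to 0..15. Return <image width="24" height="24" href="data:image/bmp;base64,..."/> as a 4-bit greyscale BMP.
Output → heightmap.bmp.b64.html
<image width="24" height="24" href="data:image/bmp;base64,Qk2WAQAAAAAAAHYAAAAoAAAAGAAAABgAAAABAAQAAAAAACABAAATCwAAEwsAABAAAAAAAAAAAAAAABEREQAiIiIAMzMzAERERABVVVUAZmZmAHd3dwCIiIgAmZmZAKqqqgC7u7sAzMzMAN3d3QDu7u4A////ADQzR4mau6qYZVMhIiMzRniKqrqpdUMiERI0RWeKu7u5dDIhESM0RWebvMy6dDIhEUVFVWirzMy6l1QzNGVVVWiau6qqqYdlVlVERWeImXd3mrqHZlQzNGZmdlRWebuodoZCI0VVVENFabuph6hUMiNEMzRFabupiLuGQxEiM0RVabqZmt24ZSESM0VWirqqu+7JdkMzQ0VoqqqqvP/ah2VEQzR5qqqrzf7ah2ZlQzR5mZmrze7Kh3d2MiR4iIiaq97Jh3iGMRNWZnd3ic2oiJmoQhJERFVEaLqYmrvKhTIzREMjV5mIm83cuWVUVVMjZ5mJq83dy5dmdlQ0ZpmZq83dy5h3hlQzRWeJq7vNypiIdlQyNFVmiqq8ypmYZVQyIw=="/>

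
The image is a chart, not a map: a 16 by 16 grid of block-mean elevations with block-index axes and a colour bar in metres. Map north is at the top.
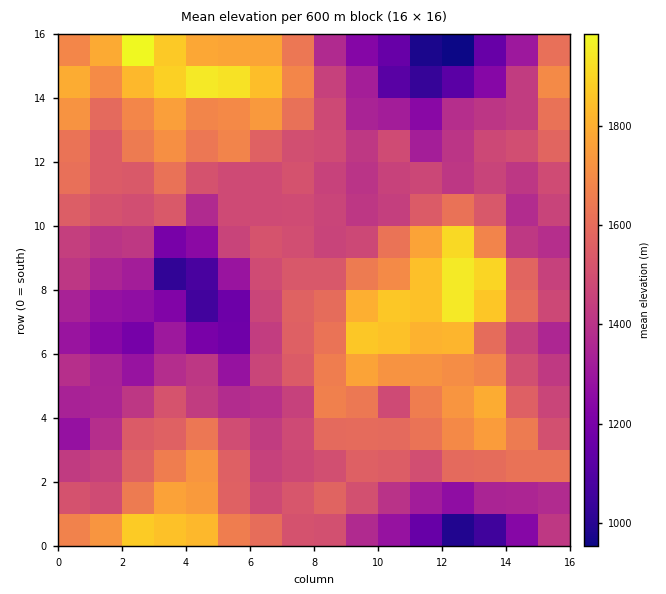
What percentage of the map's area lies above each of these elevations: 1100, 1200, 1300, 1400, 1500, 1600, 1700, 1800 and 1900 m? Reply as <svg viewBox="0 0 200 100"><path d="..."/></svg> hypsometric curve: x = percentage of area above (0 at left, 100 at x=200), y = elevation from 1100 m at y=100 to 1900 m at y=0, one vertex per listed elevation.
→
<svg viewBox="0 0 200 100"><path d="M193 100l-6-12-15-13-24-13-45-12-40-12-23-13-21-13-12-12"/></svg>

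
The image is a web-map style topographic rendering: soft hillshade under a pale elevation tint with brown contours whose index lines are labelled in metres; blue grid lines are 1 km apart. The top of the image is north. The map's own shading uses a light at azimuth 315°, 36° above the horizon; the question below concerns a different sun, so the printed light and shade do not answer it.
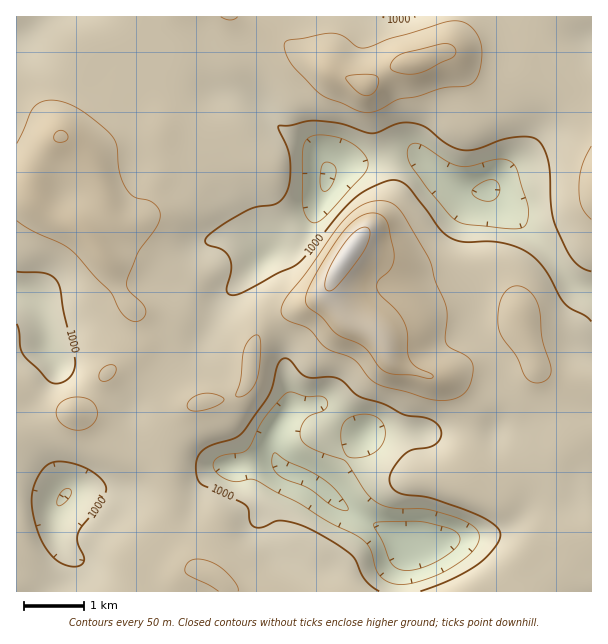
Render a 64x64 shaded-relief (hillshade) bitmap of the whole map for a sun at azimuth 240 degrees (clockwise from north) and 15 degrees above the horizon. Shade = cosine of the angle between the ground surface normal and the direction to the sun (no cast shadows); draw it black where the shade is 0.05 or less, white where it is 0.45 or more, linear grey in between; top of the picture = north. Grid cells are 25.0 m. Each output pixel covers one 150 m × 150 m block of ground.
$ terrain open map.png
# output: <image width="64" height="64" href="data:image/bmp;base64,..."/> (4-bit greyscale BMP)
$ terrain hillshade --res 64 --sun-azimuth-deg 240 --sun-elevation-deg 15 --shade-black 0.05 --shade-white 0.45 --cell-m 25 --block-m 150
<image width="64" height="64" href="data:image/bmp;base64,Qk12CAAAAAAAAHYAAAAoAAAAQAAAAEAAAAABAAQAAAAAAAAIAAATCwAAEwsAABAAAAAAAAAAAAAAABEREQAiIiIAMzMzAERERABVVVUAZmZmAHd3dwCIiIgAmZmZAKqqqgC7u7sAzMzMAN3d3QDu7u4A////AHd3d3iImIiImIiZl3d3d3d3d2VCETRVVmZneIiIiIiId3d3eImZiIiZiZmGZ3d3d3d3ZTEBNFZnd3eIiIiIiIh3dmd4mqmIiIiIh2ZndmZ3d3dlIAJFZneIiIiIiIiIiHdlV4maqYiIiIh2ZndmZ3iHd2UgE1Z3eImZmYiIiIiIdkRYmaqZiIiIh3d3dmZ3iIdmVBAUZ4iImaqpmYiIiIhlM2mpmZiIiIh3d3dlZ3iHdlQyACV4iImbzLqpiIiIiFQkeqmIiIiIh3eIdlVniHdkMhESV4iZmr3u26mYiIiIUyR5mYiIiIiHd4h2VXiHZTIRI0aJqqvM7//cqZiIh3dDJHmZmIiIiId3h2VWeHZTERJXmrzLze7//sqYiIh3eEM1eJqZiImYh3d3ZVZ2VCERNorN3czN7u3LqYiIiHeIVEV4mqmImZmHZmZURWQhEiRpvN3cy7zcy6mIiIiId4hVVnirupmZmYdlVTJFQhE0V5vN3Mu6q7qZiIiIiIh3iGZmebzLqqqZh1VCElZCJGeJvMzLuqqZmYiIiId4iIiId2eKvMuqmZiHZDIliFNGiavMuqqqmYiIiId3d3iIiIh3eJu7upmYiIdkNGioVGmrzMqYiJmYh4iIh3d3iIiIiIiJqqqZiIiIh3ZniqdVerzLqHZomph3eIh3d3iIiIiIiImaqZiIiIiId4iZhkR6zLqGVWiqqHeJmHdniIiIiIiIiZqpiIeIiIiIiZl1NHrMqHZVebuoeKuph3iIiIiIiIiJqqh3d3iIiIiIiHUzaruXdmebzLmau6mHeJmIiIiIiImqh2Z3eIiJmYiIdkNpqod4iazdy6vLqYiJmYiIiIiIial2Znd4mJmZiIiHVFeqmJqrzd3LvLqZiIiYiIiIiHd3h2Z3d4iIiIiHeIdkRpqpq8zMzMvMupiIiIiIiIiId2VneIiIiIiIiHd4iGQ1m7q83czMzMypd3eIiZmYiIhlQ1iamYeIiIiHd3iYZDasu7zM3d3LuodlZ3iJqYd3d1Qjabuph3iIiId3iJl0Nry6q7ze7KiHZVVneJqpdmZmQzWLzKiHiIiId3iJmXRHvLqqvO/adVVVVWd4mqhlVmZER6zbqYiId3d3eImZdVirqqvN7rhUVVVmZ4mql1VWZlVYvMuZiIh3d3d4iZl2aKqrzd3cllVVVmZ3iaqXVWZ2VWm8upmIiHd3d3iJmYd4mr3u3Ll1VWZWZ3iaqYZVZ3ZVaby6mZmYd3d3d4iZiImrzu25h2VVZlZniJqphlVmZlV5u7qZmZh3d3d3eImIibze25d2VVZlVWeImql2VVVVVoq7upmZh2d3d2Z3iIiavN3JdmZmZmVWZ4iamHVERFVnm7uqmal2Z3d3ZmeIiIm83KhmZmZmVVZ3iJmYZUM0Vomru6qqmGZ3d3dmZ3iIiKvcp2ZmZ3ZVZneIiYdlMjV4qqqru7qXZ3iId3ZmZniIis24ZmZ3dlVnd4iIh2QyR5qqqqu7y5dneId3dmZVZ4eKzcl2Z3dmVWd3iIh3VCN6u6maq8zKdmd3d2ZmZVVniIm924ZmdmVVZnd3d3ZDNZvLmZqrzLhmd3d2ZmZmVWiJibzcl2ZmVEVWZmZmVDNYvLuZmrzLlmd3d3ZmZ3ZmeJmZm924ZVVERFREVVQzNYrMupqrvLl2d4d3dmZ3d3eImYd6zblkMzNEMzRVQzRYq8uqq7u6l2d4d3d3d4iHd4iYdVi8uWQiI0MiJEREVoq8y6q7qph2d3d3d3d3iIiIiZhkR6u5ZCEjMhEkRFV4q8zLu7uYd3eIdmd3d3d3eIiJh1M2m7l0IjMhETRVZ5q8zMu7uoZmeJhlZ3d3d3eIiImHQiWKuXVEQxASRWZ4q8zMu7ypdmeJmGVnd3d3d4iIiYZBJIqqh2VCASRXd4m93Lu7vJhmeJmXVWeId3iIiIiJhjEliaqYdkISRomIms3Lu7u7mHd4mYZVeIh3eIiIiIh1ICWJqqmGQiR5uqmb3bq7u7uYd4mZdVZ4iIeIiIiIh3QgJYmru5dTR6zcqavMu7u6qpmZmZhlVniIiIiIiIh3ZCE2mrzLl1V63typmru7u6qqqqqYdlVWeIiHeIiIh3ZUMlirzduXZ5zuy6mZqqu6qZmqqpdlRVZ4iId4iIh3ZVVVeszd25d5ve26mImZqqmZmaqphkRFZ3iIh3eId3ZVZ4ibzN3KiJrNy6mIiJmZmaqZmZh1RFZ3iIh3d3d3ZlaJqavMzLqZm7u6mIiIiIiZqZmZh2VFZ3iIiHd3d3dmZ6qqqrvMyoiaqpmIiIiIiJmZmIiHZmd4iIiIh3d3d3d5q6mqu83Jd5mZiIiIiIiIiZiIiHd3d4iIiIiHd3d4iIqqmavMzLhniZmJmYiIiIiIiIh3d3iIiIiIiIh3eIiImqmavcu6hmeamZmZh3eIiIiIh3d4iIiIiIiIiIeIiImZmavMuXdmeaqZmZh2d4iIiId3d4iIiIiIiIiIiIiIiJmZq7qGVWeJqYiIh1VniIiId2Z4iYiIiIiIiIiIiIiIiZmZmHVFZ4mHd3h1RWeIiId2ZoiZmIiIiIiIiIiIiIiZmYiHZVV3iHZnd2Q0Z4iId2ZmiZmIiIiIiIiIiIiIiJmId3dmZnd3Zmd2VEVniIh3ZmeZmIiHiIiIiIiIiZmIiId3d3ZmZlVWZmZUVneIiHd3eIiId3eIiIiIiIiJmYiId3d3d3ZlREVmdmVmeIiId3iI"/>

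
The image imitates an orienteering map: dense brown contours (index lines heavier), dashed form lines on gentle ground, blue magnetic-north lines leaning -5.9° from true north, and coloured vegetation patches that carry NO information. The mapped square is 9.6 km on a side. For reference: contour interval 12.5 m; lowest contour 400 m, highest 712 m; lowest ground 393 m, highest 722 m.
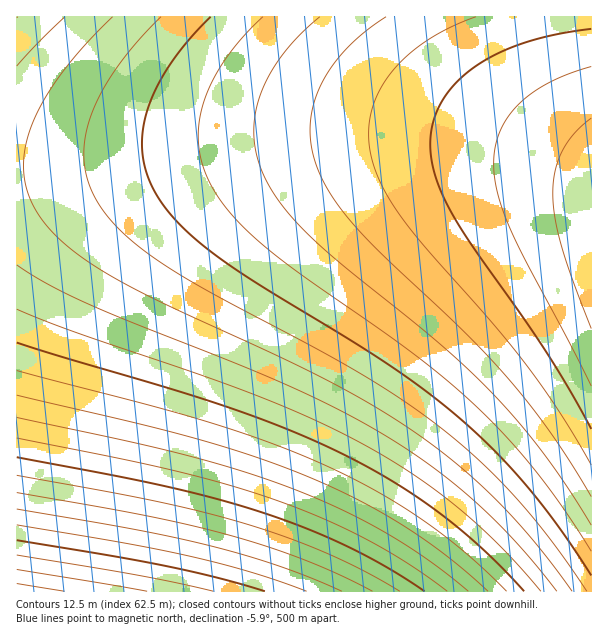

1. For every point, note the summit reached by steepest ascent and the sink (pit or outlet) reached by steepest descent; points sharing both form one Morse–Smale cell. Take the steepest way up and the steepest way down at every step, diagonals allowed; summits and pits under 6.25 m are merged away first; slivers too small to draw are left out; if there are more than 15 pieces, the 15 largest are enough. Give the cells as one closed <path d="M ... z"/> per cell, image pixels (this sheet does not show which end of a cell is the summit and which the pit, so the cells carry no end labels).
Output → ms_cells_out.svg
<path d="M404 134l-62 0-66 5-169 23-91 6 1 424 575-1 0-415-41-16-51-14-44-7z"/><path d="M591 16l-574 0-1 151 23 1 54-5 117-17 84-8 48-4 62 0 40 4 56 8 51 14 40 15z"/>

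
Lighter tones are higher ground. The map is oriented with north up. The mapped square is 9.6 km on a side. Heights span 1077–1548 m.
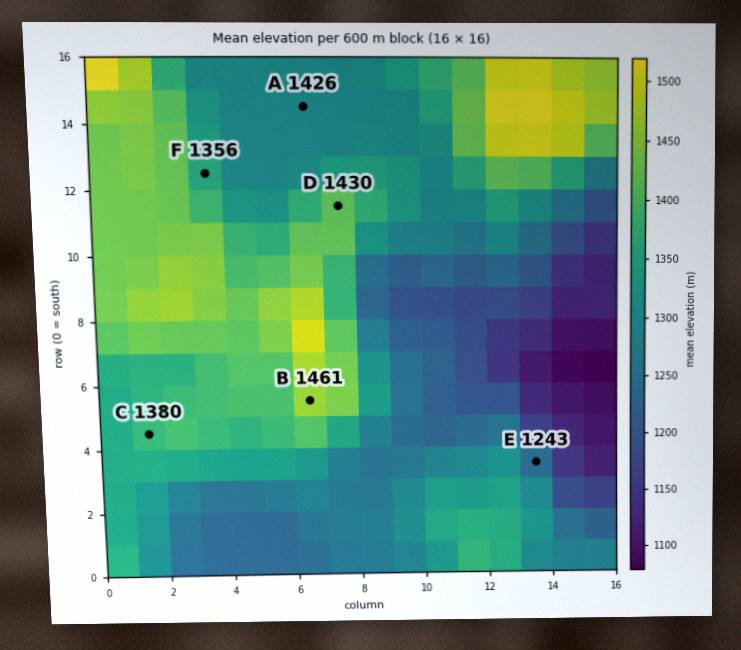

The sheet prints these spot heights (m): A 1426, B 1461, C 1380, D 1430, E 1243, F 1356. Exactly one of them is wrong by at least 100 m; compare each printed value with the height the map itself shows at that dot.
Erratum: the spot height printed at A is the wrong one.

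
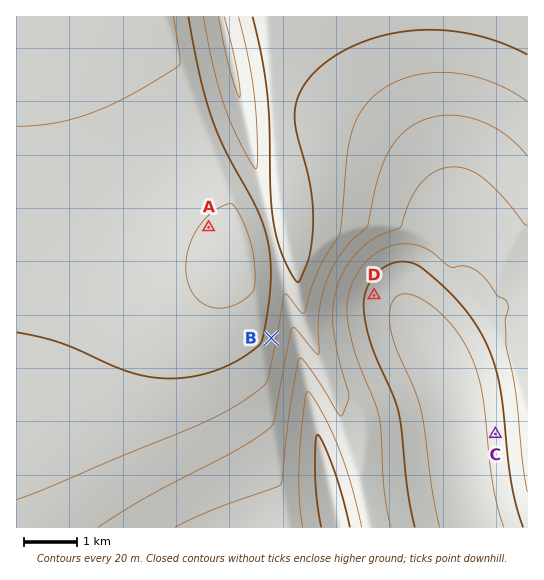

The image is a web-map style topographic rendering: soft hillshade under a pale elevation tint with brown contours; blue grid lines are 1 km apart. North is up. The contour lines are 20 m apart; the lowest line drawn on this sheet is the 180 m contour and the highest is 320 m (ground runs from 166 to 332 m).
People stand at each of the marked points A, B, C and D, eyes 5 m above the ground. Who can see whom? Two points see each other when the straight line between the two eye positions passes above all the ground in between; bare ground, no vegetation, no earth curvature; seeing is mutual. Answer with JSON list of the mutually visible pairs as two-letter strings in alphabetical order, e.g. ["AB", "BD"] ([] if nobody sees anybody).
["BC", "CD"]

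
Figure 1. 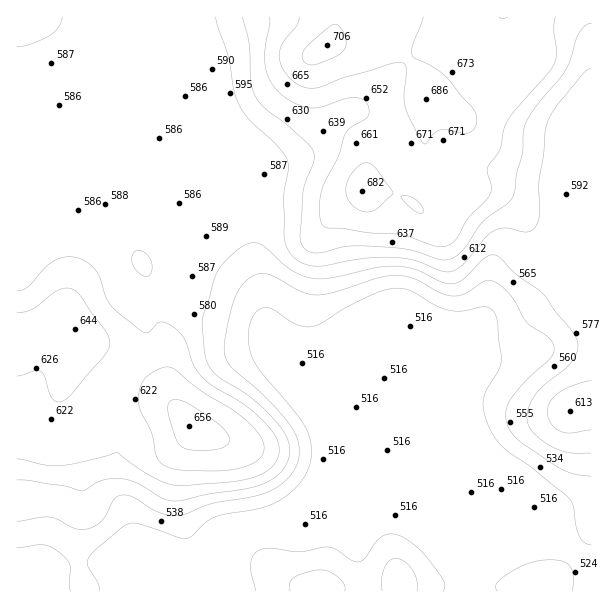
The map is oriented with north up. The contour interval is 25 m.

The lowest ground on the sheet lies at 505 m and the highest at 705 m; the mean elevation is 585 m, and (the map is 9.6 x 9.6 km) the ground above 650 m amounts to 13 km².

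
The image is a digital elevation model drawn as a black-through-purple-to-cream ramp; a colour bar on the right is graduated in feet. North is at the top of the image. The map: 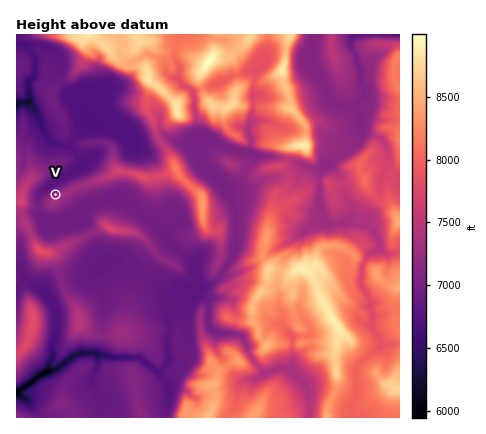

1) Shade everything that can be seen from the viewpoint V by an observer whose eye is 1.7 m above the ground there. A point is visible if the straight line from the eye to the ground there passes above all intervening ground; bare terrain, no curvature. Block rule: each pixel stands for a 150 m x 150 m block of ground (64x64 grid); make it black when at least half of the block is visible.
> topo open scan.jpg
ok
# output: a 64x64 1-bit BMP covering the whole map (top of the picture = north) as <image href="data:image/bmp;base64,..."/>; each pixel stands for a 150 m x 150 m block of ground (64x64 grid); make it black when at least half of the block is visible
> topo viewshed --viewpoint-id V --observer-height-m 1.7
<image width="64" height="64" href="data:image/bmp;base64,Qk0+AgAAAAAAAD4AAAAoAAAAQAAAAEAAAAABAAEAAAAAAAACAAATCwAAEwsAAAIAAAAAAAAA////AAAAAAAAAAAAAAAAAAAAAAAAAAAAAAAAAAAAAAAAAAAAAAAAAAAAAAAAAAAAAAAAAAAAAAAAAAAAAAAAAAAAAAAAAAAAAAAAAAAAAAAAAAAAAAAAAAAAAAAAAAAAAAAAAAAAAAAAAAAAAAAAAAAAAAAAAAAAAAAAAAAAAAAAAAAAAAAAAAAAAAAAAAAAAAAAAAAAAAAAAAAAAAAAAAAAAAAAAAAAAAAAAAAAAAAAAAAAAAAAAAAAAAAAAAAAAAAAAAAAAAAAAAAAAAAAAAAAAAAAAAAAAAAAAAAAAAAAAAAAAAAAAAAAAAAAAAAAAAAAAAAAAAAAAAAAAAAAAAAAAAAAAAAAAAAAAAAAAABAAAAAAAAAAEAAAAAAAAAAYAAAAAAAAABwAAAAAAAAAH4AAAAAAAAAf4AAAAAAAAA/gAAAAAAAAB/AAAAAAAAAB/GAAAAAAAAB/wAAAAAAAAA/AAAAAAAAAD8AAAAAAAAAPwAAAAAAAACAAAAAAAAAAcAAAAAAAAADoAJAAAAAAAcwBnAAAAAABzgcYaAAAAAOPHxgoAAAAA4+/MAAAAAAHj/9wAAAAACaP/+AAAAAAIH//gAAAAAAwP/8AAAAAADgf/wAAAAAAOg/+AAAAAAAYH+AAAAAAAAA/wAAAAAAAAH+EAAAAAAAB/wAAAAAAAB/iAAAAAAAAA=="/>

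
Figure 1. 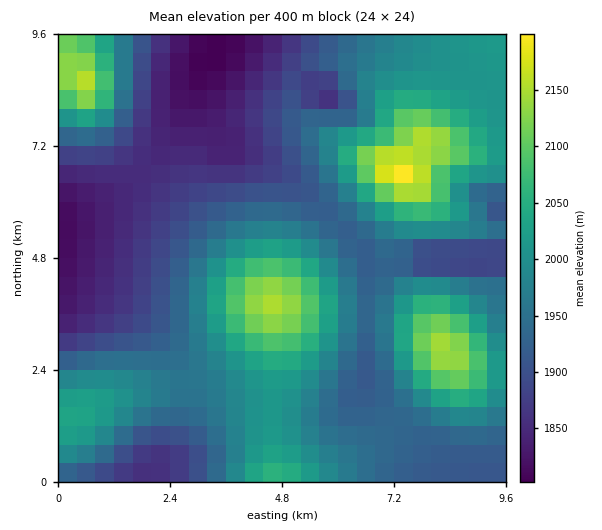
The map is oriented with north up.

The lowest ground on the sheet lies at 1800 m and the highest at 2210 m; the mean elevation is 1960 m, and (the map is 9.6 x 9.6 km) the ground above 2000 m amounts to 28.9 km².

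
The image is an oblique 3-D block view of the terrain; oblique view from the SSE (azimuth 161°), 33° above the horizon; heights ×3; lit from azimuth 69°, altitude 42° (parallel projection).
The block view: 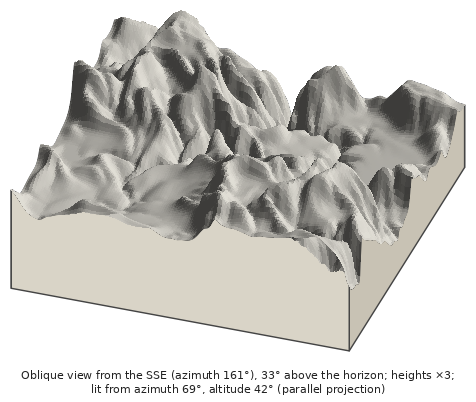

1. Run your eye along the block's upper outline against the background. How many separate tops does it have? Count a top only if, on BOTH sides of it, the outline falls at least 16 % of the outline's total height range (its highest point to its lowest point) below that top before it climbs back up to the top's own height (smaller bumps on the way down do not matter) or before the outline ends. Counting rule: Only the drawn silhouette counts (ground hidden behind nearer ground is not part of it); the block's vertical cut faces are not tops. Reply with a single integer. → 2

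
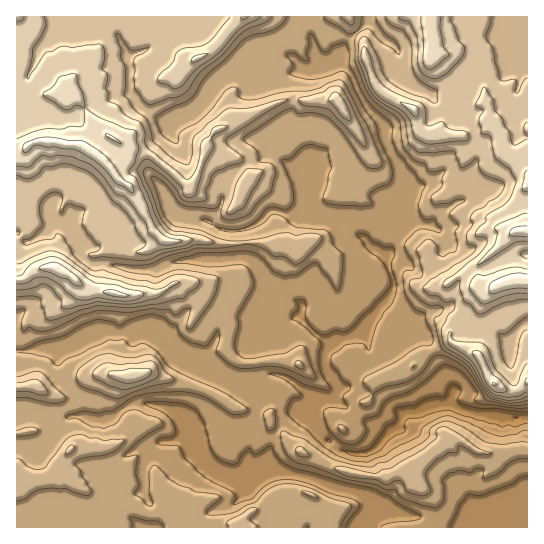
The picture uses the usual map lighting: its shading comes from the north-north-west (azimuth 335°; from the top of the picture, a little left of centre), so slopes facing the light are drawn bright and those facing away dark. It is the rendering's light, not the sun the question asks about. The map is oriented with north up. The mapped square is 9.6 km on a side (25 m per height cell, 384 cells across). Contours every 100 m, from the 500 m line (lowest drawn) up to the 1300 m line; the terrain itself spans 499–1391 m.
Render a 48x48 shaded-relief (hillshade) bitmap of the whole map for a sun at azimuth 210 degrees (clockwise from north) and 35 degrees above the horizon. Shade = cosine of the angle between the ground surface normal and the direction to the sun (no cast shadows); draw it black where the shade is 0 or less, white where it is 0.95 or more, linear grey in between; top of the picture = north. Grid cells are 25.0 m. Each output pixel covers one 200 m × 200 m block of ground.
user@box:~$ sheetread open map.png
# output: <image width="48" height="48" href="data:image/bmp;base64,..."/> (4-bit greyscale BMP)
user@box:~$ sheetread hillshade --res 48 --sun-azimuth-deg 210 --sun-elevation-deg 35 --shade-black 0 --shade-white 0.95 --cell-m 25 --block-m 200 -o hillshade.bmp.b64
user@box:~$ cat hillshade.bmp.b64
<image width="48" height="48" href="data:image/bmp;base64,Qk32BAAAAAAAAHYAAAAoAAAAMAAAADAAAAABAAQAAAAAAIAEAAATCwAAEwsAABAAAAAAAAAAAAAAABEREQAiIiIAMzMzAERERABVVVUAZmZmAHd3dwCIiIgAmZmZAKqqqgC7u7sAzMzMAN3d3QDu7u4A////AJmIiJmImrqqmGQ2d4mZmHqodnmqmZmZmZiImqqZmZqpiHZEWJmauXeIic3KmZmZmamqu7qZiJqZiIZTSaq7cyR63v7ZiJqpmaq8y5iJmZmIdkRnZmZSA3vv/u2Xebu6qZmaqYiJmJmHZEaZhTM1rv/u3Ml3m8u7qmV5mImYeIh2Vpu6qZve7ZQkWIeJvMzLq2eImqqqiHdmacyqu97scQAzNEaau7upq5qpiYmZmYd2i8uavNyDApuYVURpqpZUaKqZZVRXmZqXm7qavLchPOuZhmZohSESNIh3dVVniZhnq7qqu4REraeJmYdkIAAjM4iJqZqqdDRqvLqqqXZouWi7mZhSADes3czcurzLl4m83MqIh3eKl4u5irqYac7//t7IebzdzN3dy5dmeHibuaqqvMu7u8//3YdDes3u3My5dlZ4mInNqLqqvMu6rO/1XEM1iauod3QjRnq7u87pWbqHiaqaz/9QaHZnh2ZCERAmir3Kq7yUapiHZ3iL//wkmKmIh2VDMxJ6zct3d3ZVeYiJiHaN/8Q3mau7qYdmdket7KmIiHdmipmZmYed6VNYmbzcu6qamIrdyamYmZh4q6qZmZnMmHiJmbzMzMzdzM7sqZmYmZiKuqqZmazaeau6qcu83d7v7u7cqpmZmZiaqqmZmb3cus3Mu93M3u7+y7vLupiZmYmqqpmZmt7u3N3c3d3e7ZdSATWZmHiZiJu6upmZm8u7vMqs3ZzuxAAAASMzI0Z4ecy7u5mZm5eHeZhmZneXEARoq7ljM1d3ndzLuoh3ipunVmeFMmQwAXq93czMzMy73sy7qHdnmsyXZneZh4dTR6qqq97LvLmruqmIdmZ5q6l2irqsvJmHerqprMYAIiaIdmUzNGiruodWq7uqzamImqmqzZAAJIzLl2VUWKu7uZiau6mYdpmaqqqs3TBL3d3amZmJq7u7mKvMypdmZ6mamqrO6QG//bq5mrmKu7upiaq8uph2iqqqqqzuwgbuyIuampeJqqqZmZqpupmZm8uqq878UC76aJupiHaJmZmrqKzKmqu8u9usze/XRM+kaZqoZUeaqZrMh83cq7zNyrrN7v2IiLclmqqWQ2mqqqzaSe7cy8vMqYrN3KeJdkI4qpdlV5qqqr3ETO7t3Lu6h2d3ZliXRCN5l4iIiaqqq96CfN7Lupu5d3ZVZohUMiWIdnmqq7qqvfwird2Gd4qneZmJqZZEMVmph1Z4mru87+QH7+tVeKqGeaq7uoZlNru7qHZUWJvN7oA+/7I3mqqGiJmqqXd2bNzLqYdmVVdmZxDP5QF6qZl2iKmYh3iHnLu6iZiIh2RDMgXuMUrcqalniJiId3h2mqmqmamJmYh3dDvoNp3sqpl4iYiId3d2mYiZqqqYmZiZmYzlV7zbmZh4mXiId3d2qoiYeJmZiImpqryjWLu5d4Z4mYmYd3dou5mYZomaqqqZqs1Te9y4VneJmZmIh3d6uqqpmYiqzLmZvO1Gzu2nVniJmZmJh3aMqruqmZbNu5mazutZ7u2nVniYmQ=="/>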